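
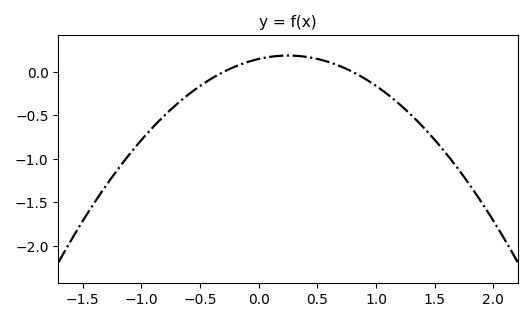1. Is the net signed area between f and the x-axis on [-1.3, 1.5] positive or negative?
negative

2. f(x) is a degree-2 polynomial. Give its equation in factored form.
y = -0.62(x + 0.3)(x - 0.8)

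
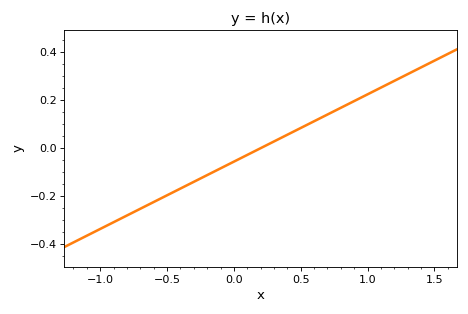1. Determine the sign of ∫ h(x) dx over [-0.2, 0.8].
positive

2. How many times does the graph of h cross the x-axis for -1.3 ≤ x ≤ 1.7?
1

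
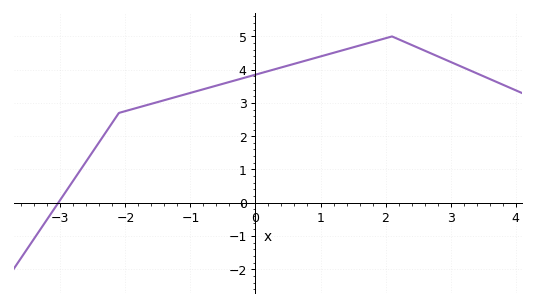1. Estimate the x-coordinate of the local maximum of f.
2.1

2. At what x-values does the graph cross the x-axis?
-3.03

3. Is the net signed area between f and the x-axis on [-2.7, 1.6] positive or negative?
positive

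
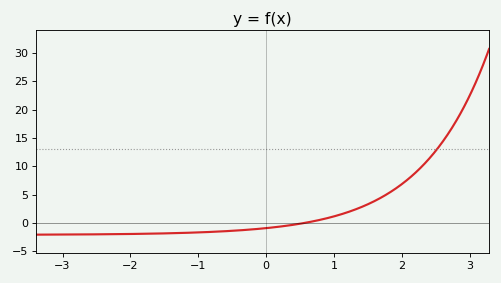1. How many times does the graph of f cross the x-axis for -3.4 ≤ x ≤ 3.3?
1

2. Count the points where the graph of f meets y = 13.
1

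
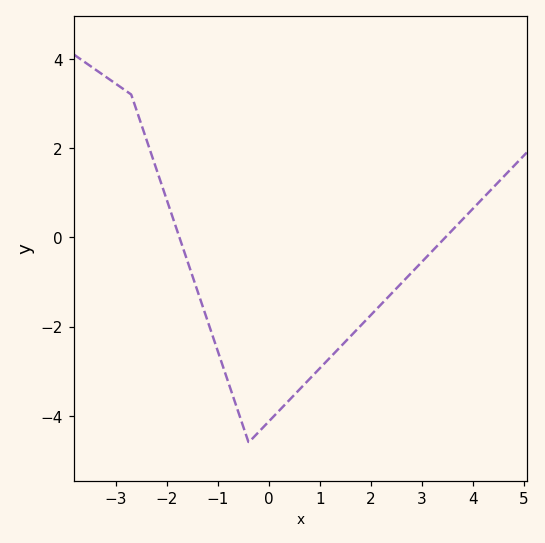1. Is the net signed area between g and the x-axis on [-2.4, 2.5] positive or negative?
negative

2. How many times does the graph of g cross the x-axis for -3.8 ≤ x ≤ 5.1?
2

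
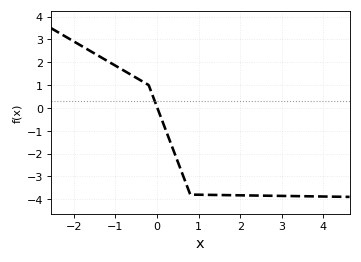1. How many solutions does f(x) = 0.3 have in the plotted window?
1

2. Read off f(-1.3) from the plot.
2.2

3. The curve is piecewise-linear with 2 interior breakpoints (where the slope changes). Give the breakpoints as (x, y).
(-0.2, 1); (0.8, -3.8)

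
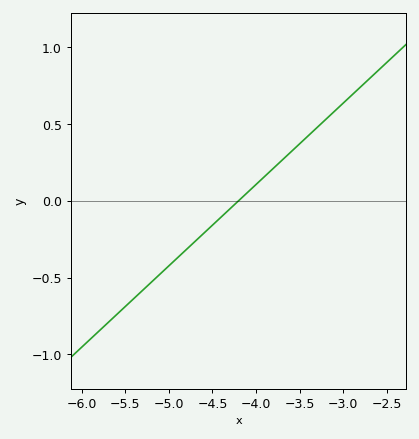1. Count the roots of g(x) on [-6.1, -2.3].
1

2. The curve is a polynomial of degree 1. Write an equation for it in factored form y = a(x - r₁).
y = 0.53(x + 4.2)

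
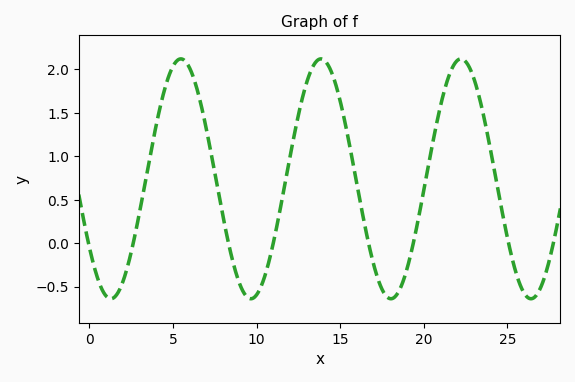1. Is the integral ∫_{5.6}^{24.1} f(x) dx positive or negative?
positive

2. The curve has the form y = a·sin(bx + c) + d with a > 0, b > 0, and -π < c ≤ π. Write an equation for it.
y = 1.38sin(0.75x - 2.5) + 0.74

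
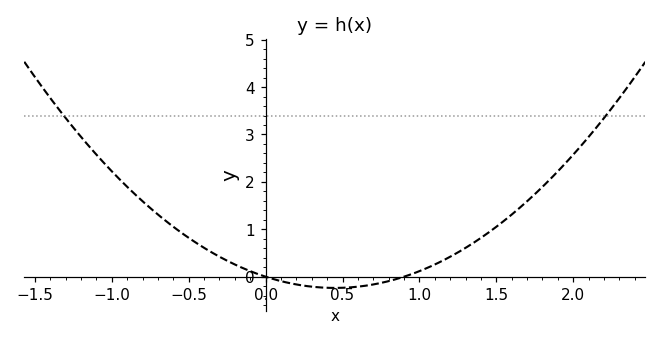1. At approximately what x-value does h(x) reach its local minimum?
0.5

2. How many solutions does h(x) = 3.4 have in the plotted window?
2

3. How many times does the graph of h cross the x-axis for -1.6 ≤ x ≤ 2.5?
2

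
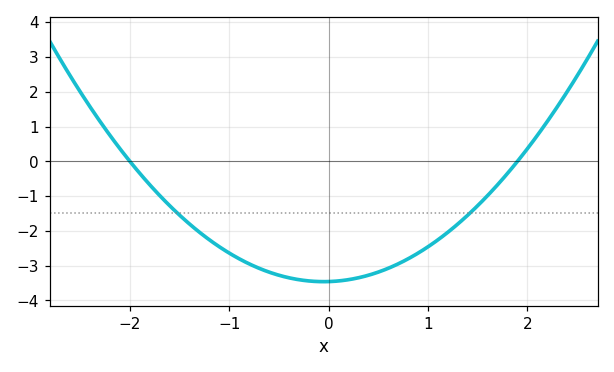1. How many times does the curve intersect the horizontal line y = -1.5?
2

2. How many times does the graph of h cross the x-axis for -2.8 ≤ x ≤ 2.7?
2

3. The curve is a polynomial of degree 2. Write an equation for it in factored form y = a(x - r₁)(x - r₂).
y = 0.91(x + 2)(x - 1.9)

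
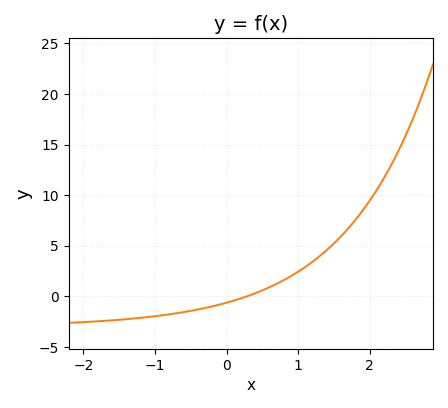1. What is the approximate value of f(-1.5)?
-2.32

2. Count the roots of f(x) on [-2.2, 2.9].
1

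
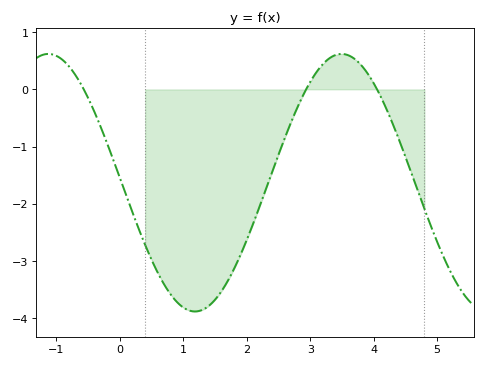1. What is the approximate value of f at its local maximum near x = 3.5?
0.6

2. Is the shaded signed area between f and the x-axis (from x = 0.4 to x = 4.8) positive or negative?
negative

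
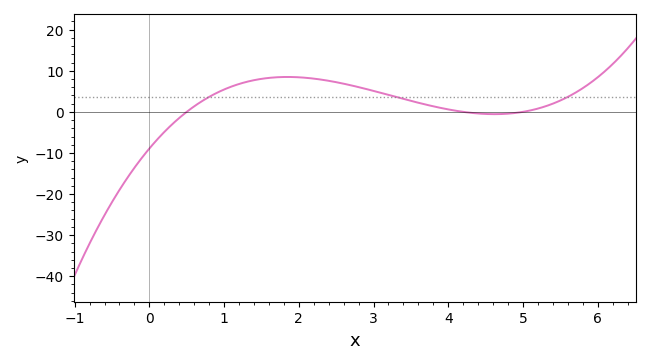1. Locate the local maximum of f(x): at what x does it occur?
1.8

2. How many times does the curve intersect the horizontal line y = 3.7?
3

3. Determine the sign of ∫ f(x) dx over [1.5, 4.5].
positive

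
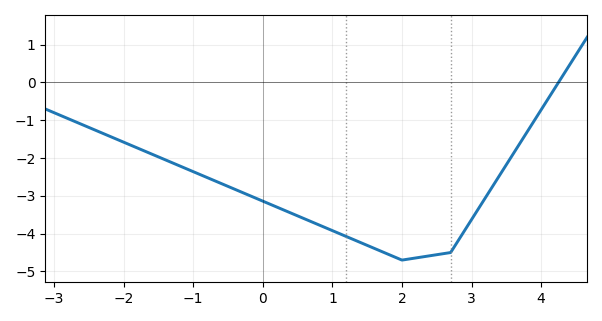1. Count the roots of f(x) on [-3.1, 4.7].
1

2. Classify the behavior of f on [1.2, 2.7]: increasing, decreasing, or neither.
neither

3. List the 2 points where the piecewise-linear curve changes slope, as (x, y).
(2, -4.7); (2.7, -4.5)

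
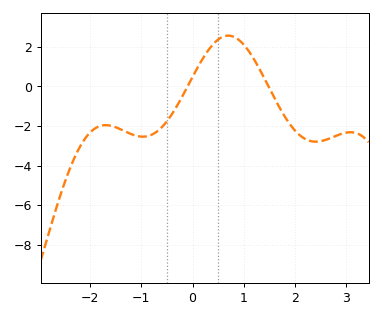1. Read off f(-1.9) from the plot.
-2.2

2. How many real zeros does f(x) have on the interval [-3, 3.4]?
2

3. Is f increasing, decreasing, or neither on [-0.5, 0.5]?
increasing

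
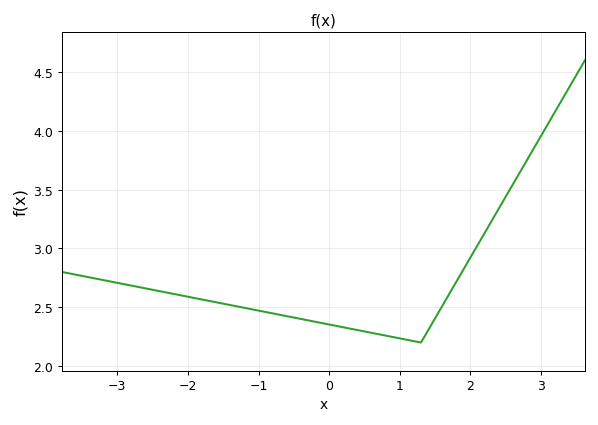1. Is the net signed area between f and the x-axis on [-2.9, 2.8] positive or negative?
positive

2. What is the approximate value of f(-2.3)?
2.65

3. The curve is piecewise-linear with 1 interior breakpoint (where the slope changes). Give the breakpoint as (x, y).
(1.3, 2.2)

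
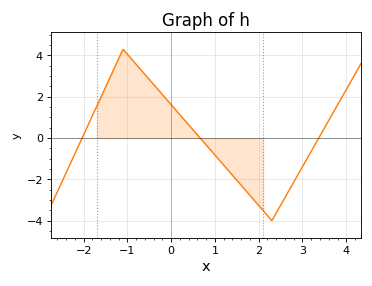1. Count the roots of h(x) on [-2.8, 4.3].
3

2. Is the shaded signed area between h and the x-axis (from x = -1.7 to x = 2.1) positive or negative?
positive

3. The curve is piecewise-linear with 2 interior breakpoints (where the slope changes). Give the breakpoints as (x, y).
(-1.1, 4.3); (2.3, -4)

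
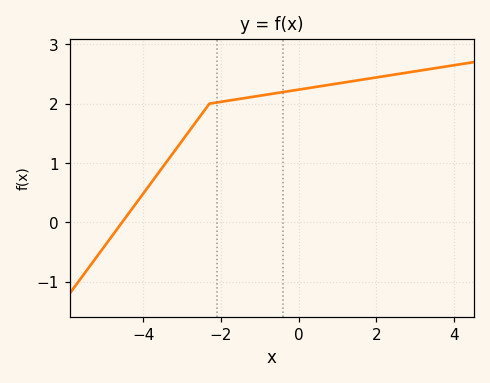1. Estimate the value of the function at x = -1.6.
2.1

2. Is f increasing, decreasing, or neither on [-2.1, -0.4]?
increasing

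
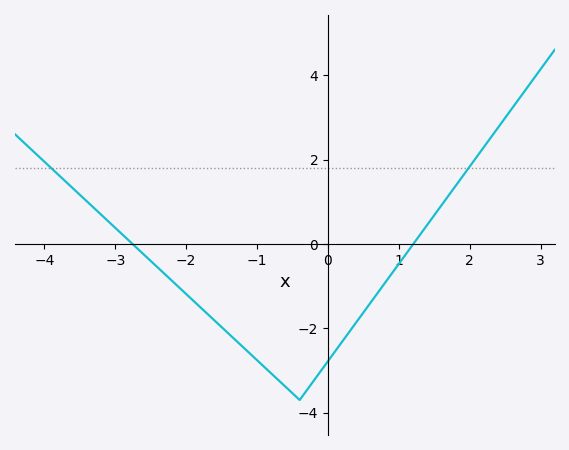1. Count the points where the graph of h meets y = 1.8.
2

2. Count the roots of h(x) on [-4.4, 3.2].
2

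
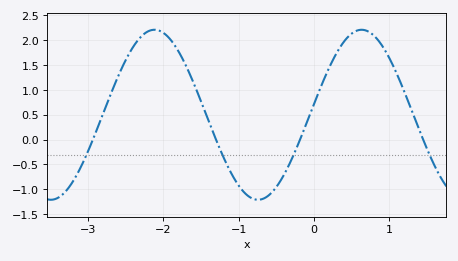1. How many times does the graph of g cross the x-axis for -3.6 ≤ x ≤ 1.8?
4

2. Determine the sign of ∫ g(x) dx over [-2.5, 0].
positive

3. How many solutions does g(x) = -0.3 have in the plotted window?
4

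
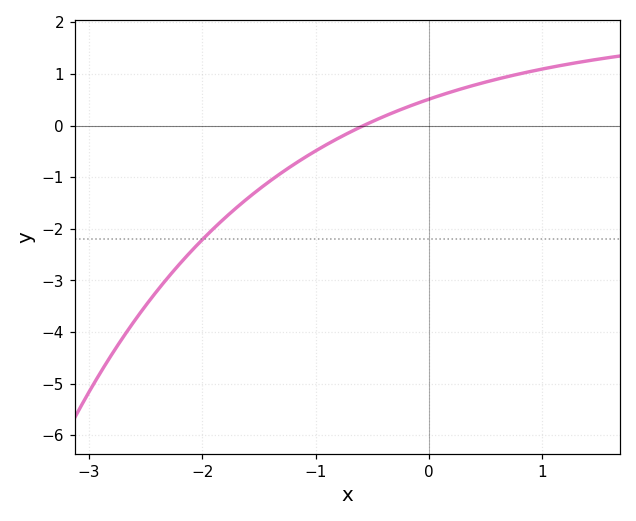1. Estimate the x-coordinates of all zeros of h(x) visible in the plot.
-0.575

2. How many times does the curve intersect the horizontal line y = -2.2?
1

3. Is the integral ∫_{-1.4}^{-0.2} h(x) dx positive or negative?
negative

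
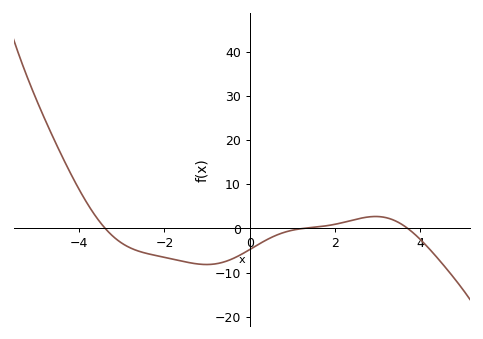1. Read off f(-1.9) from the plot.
-6.74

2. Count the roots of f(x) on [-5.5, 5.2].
3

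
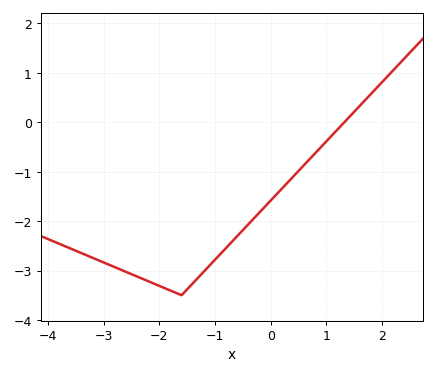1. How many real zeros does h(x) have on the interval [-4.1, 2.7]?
1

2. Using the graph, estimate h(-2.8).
-2.9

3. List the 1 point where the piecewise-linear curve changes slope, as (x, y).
(-1.6, -3.5)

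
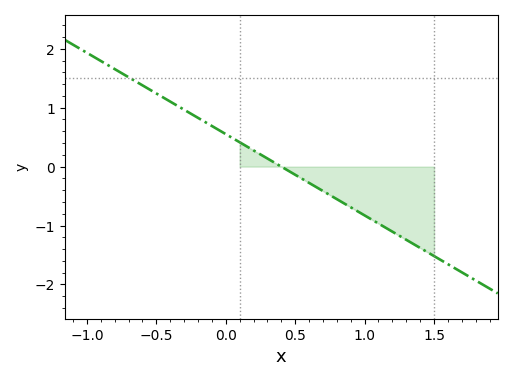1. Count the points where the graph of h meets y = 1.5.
1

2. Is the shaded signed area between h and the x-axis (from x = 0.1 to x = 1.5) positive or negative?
negative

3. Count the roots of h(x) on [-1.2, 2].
1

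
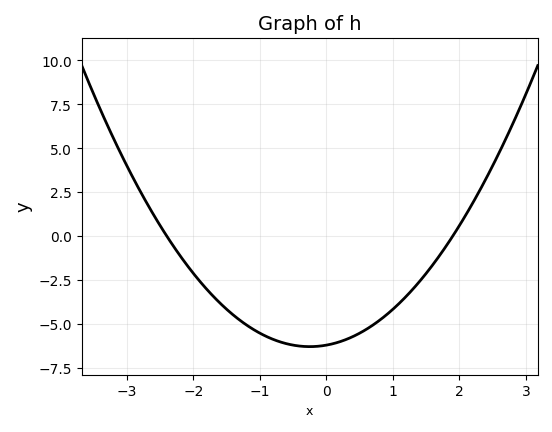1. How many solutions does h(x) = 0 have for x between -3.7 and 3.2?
2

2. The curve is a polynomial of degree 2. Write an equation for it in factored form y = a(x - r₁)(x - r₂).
y = 1.36(x + 2.4)(x - 1.9)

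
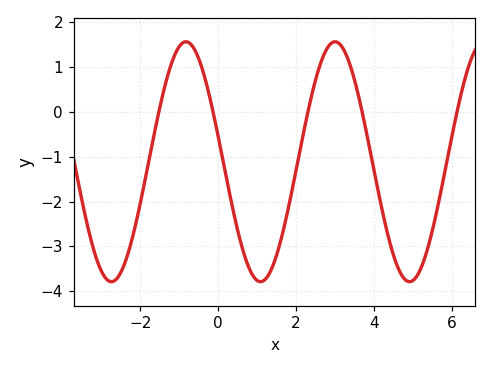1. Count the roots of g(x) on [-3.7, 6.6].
5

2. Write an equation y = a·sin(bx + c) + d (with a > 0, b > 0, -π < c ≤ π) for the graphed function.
y = 2.68sin(1.6x + 2.9) - 1.11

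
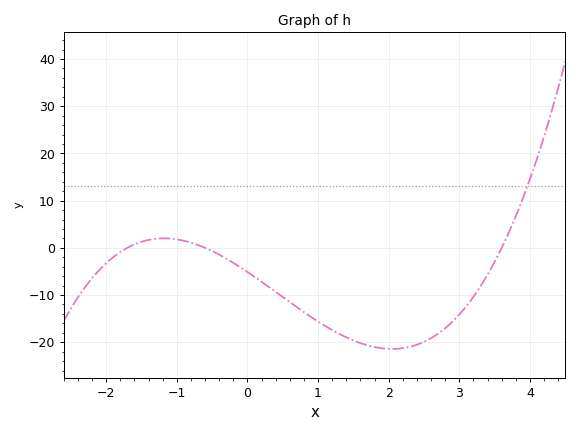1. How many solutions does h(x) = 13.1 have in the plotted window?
1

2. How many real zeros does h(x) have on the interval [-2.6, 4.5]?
3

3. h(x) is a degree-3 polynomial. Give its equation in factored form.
y = 1.39(x + 1.7)(x + 0.6)(x - 3.6)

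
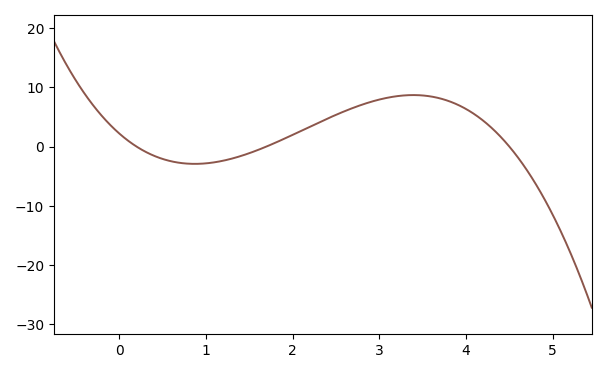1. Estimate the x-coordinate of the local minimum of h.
0.874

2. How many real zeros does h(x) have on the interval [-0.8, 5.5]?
3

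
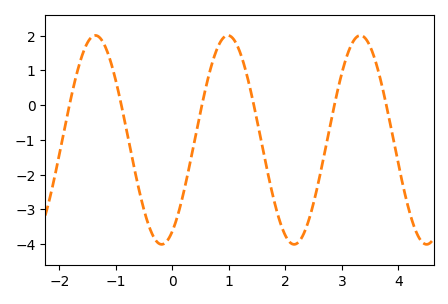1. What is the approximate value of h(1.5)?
-0.454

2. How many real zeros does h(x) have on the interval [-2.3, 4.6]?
6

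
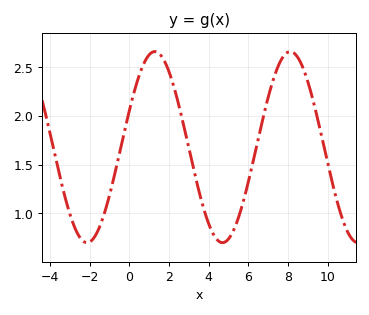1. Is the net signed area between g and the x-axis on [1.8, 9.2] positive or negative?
positive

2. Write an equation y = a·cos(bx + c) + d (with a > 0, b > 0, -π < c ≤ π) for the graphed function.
y = 0.98cos(0.92x - 1.18) + 1.68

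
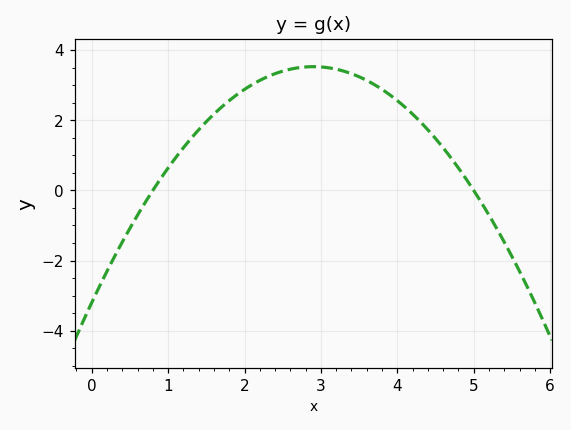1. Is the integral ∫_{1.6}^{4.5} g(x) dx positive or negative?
positive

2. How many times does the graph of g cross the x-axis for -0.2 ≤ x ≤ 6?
2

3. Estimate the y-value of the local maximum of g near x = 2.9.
3.53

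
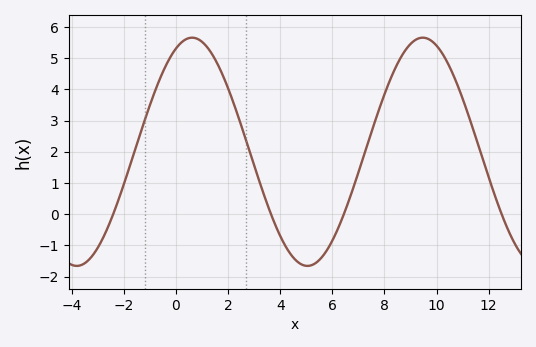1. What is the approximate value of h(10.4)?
4.9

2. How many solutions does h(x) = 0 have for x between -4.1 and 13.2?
4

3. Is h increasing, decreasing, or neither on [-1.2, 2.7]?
neither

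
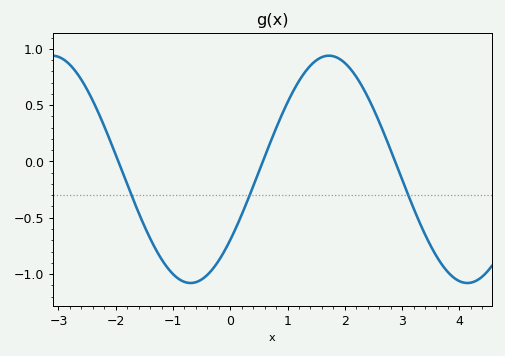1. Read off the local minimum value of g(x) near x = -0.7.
-1.1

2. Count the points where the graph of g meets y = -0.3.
3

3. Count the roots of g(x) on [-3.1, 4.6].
3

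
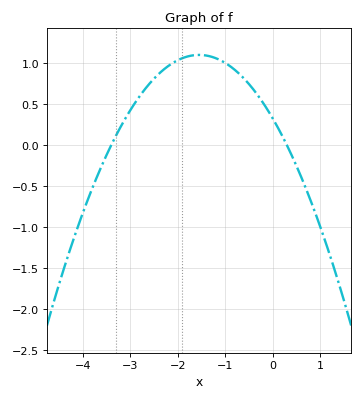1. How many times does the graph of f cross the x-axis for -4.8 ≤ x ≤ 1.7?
2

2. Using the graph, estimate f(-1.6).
1.09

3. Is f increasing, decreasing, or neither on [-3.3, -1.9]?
increasing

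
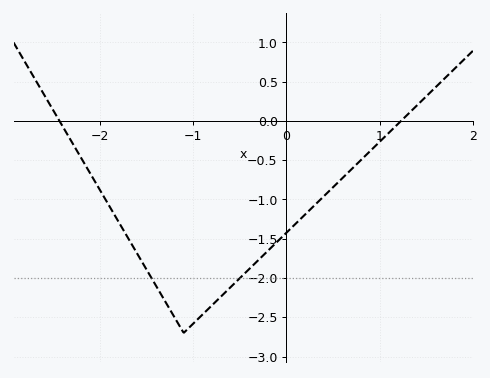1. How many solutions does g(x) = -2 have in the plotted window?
2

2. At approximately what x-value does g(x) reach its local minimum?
-1.1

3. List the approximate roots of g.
-2.4, 1.2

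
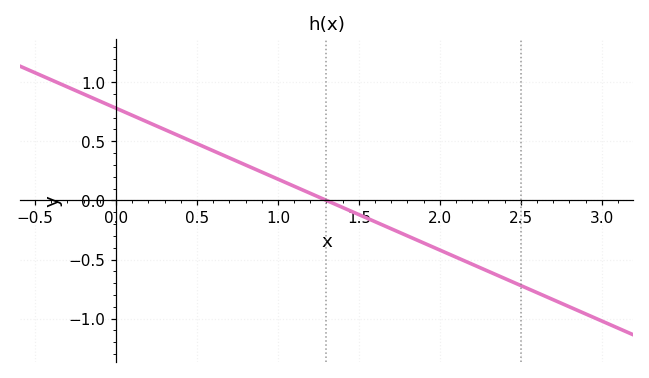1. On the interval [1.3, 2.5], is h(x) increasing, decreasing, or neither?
decreasing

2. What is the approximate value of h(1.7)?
-0.24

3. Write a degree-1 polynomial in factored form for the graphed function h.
y = -0.6(x - 1.3)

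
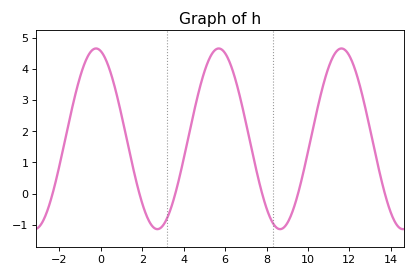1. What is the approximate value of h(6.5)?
3.66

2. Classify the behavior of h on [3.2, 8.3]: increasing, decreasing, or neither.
neither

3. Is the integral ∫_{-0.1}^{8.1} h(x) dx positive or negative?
positive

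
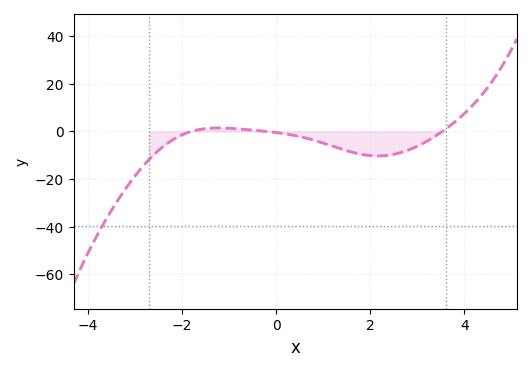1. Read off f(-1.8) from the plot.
0.031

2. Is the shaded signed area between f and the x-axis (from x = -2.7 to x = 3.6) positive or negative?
negative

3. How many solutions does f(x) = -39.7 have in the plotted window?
1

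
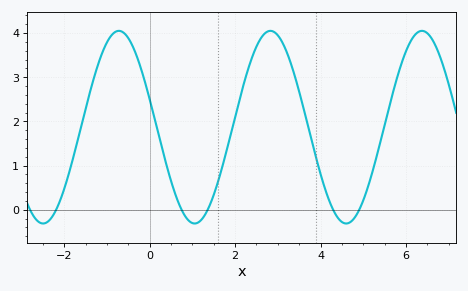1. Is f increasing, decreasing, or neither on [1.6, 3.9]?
neither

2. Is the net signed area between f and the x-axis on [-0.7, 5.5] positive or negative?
positive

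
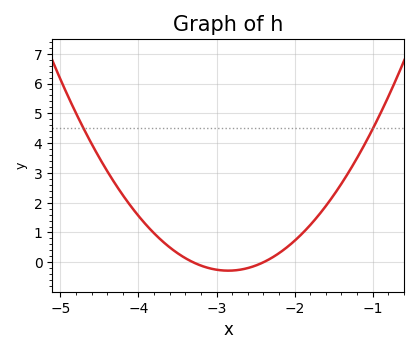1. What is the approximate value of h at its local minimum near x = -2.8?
-0.281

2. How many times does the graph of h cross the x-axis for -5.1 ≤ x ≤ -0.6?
2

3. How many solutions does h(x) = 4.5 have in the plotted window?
2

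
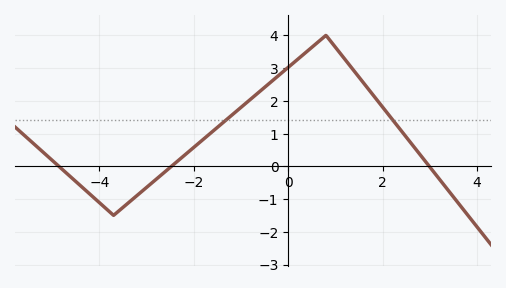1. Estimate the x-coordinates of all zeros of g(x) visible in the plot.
-4.86, -2.47, 2.99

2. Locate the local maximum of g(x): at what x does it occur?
0.799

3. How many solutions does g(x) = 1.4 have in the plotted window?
2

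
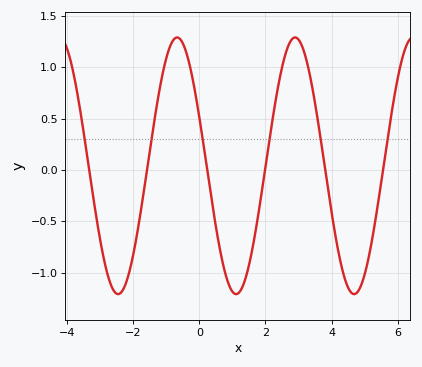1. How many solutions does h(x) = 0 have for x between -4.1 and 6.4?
6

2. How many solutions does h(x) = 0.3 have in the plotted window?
6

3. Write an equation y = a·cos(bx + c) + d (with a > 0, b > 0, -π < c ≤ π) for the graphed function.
y = 1.25cos(1.76x + 1.18) + 0.04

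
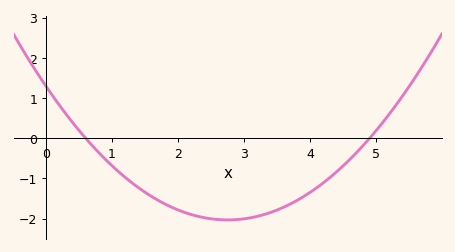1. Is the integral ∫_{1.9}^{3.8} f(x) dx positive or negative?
negative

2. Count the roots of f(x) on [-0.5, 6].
2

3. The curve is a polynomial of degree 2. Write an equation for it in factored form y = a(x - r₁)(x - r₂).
y = 0.44(x - 0.6)(x - 4.9)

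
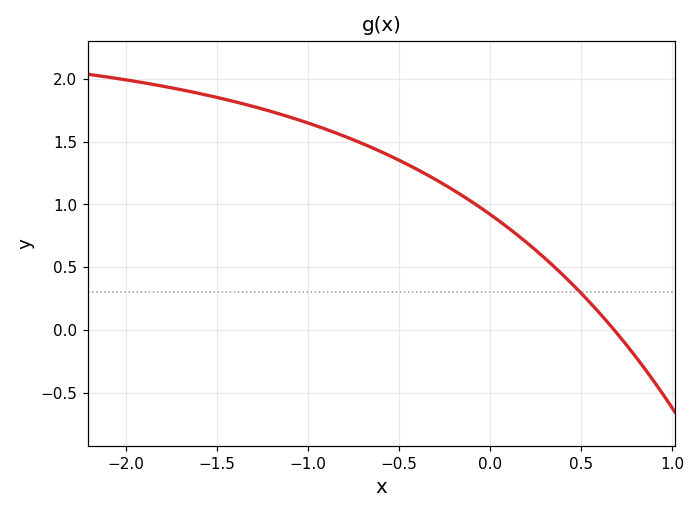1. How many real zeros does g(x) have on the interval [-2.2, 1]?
1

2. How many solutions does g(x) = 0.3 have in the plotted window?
1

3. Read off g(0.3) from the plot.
0.572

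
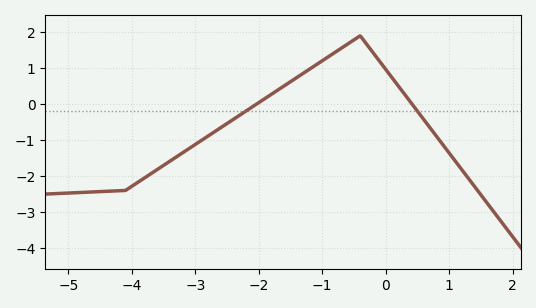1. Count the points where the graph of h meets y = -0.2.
2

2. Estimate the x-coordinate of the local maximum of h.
-0.402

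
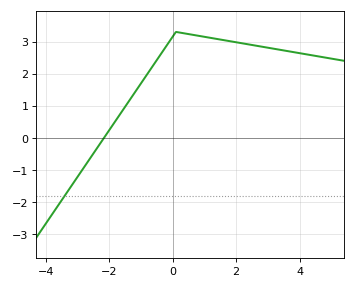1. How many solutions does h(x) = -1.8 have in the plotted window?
1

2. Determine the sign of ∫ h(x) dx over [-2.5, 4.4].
positive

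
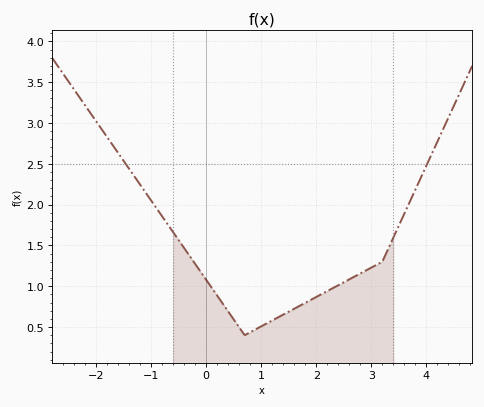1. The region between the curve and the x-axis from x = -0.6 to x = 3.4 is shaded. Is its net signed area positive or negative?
positive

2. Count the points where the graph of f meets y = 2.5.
2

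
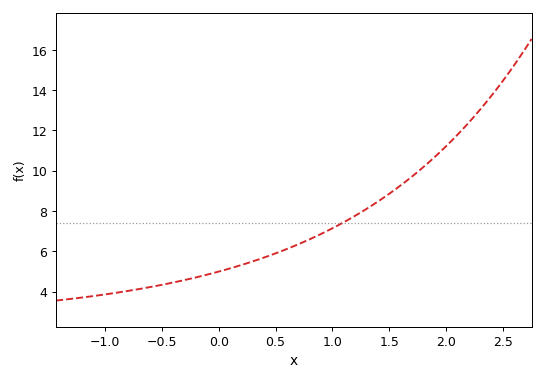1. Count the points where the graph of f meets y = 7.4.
1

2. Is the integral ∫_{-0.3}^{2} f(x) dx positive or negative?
positive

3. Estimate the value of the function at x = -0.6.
4.22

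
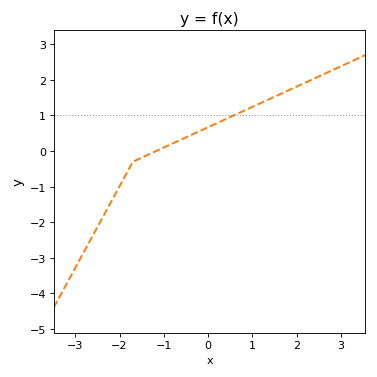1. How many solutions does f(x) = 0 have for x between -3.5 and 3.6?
1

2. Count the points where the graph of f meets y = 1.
1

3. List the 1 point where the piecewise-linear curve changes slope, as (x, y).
(-1.7, -0.3)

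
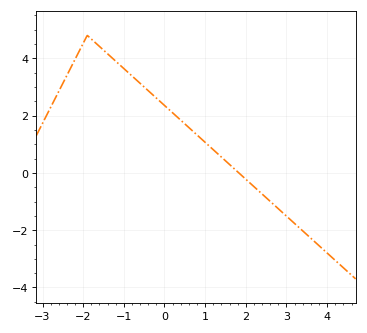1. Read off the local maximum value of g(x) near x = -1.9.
4.8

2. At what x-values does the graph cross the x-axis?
1.8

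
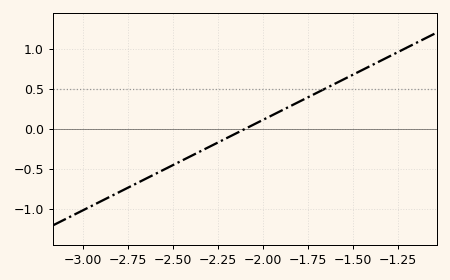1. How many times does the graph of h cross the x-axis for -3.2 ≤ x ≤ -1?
1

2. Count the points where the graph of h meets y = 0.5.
1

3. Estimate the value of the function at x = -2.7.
-0.7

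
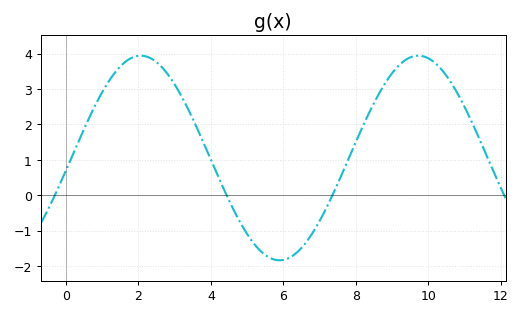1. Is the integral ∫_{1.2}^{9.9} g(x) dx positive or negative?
positive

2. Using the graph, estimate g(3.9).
1.2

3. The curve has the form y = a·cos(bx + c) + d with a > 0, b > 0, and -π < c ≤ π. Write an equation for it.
y = 2.89cos(0.82x - 1.7) + 1.05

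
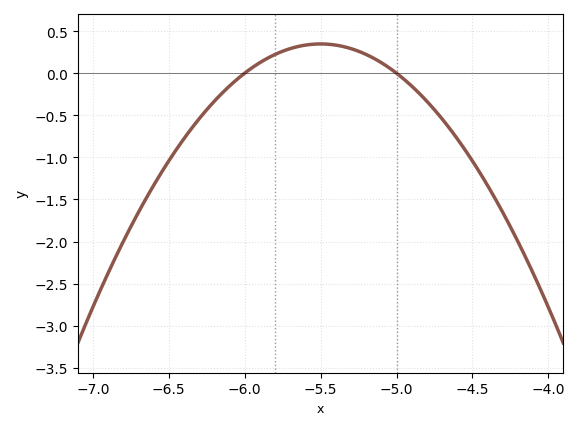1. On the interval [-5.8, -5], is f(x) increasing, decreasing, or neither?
neither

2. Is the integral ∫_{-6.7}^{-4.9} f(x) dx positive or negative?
negative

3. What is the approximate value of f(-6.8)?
-2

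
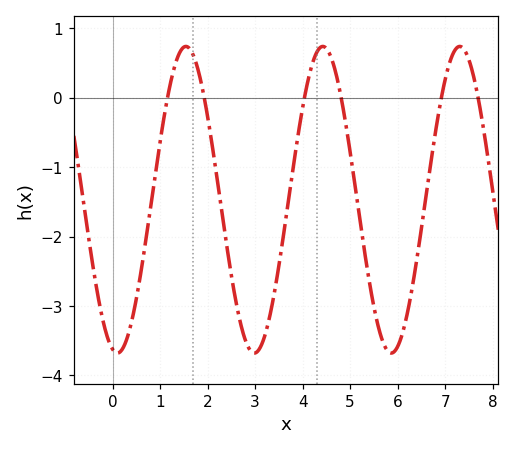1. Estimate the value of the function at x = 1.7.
0.6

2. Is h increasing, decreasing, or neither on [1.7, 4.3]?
neither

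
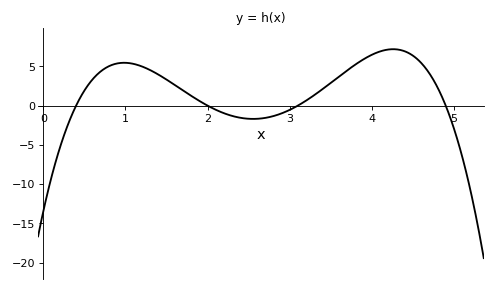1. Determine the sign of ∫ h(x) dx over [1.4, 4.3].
positive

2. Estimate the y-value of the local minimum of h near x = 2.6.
-1.7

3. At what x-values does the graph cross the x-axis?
0.4, 2, 3.1, 4.9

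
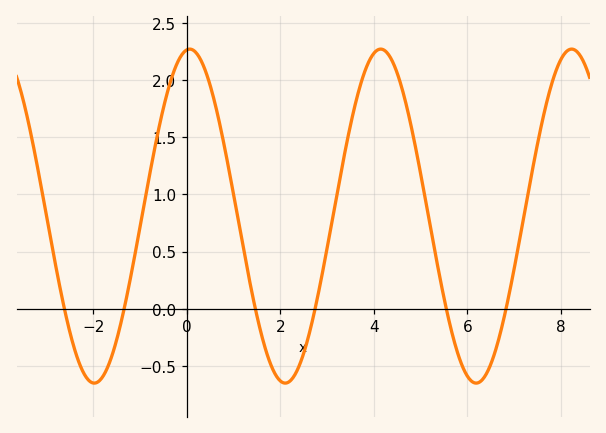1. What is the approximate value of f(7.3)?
1.02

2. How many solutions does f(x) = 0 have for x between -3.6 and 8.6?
6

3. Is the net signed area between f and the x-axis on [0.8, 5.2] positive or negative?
positive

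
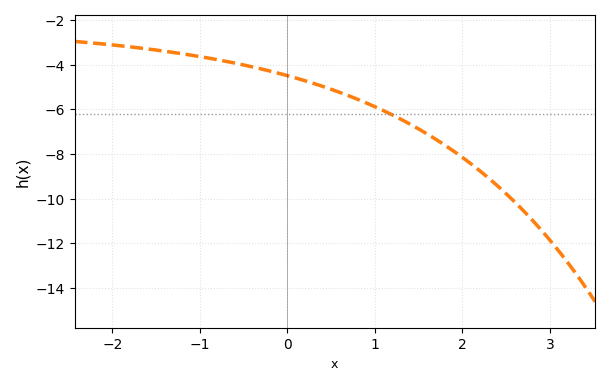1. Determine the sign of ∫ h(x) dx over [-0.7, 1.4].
negative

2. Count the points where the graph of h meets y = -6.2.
1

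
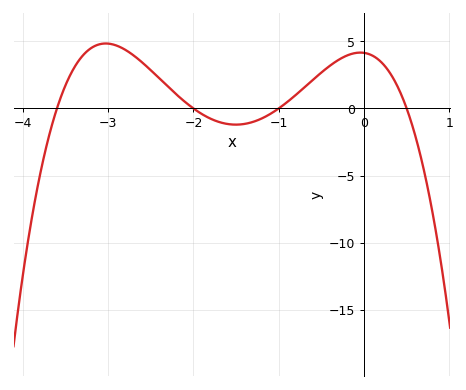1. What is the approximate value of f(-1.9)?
-0.5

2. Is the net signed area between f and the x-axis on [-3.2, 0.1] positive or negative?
positive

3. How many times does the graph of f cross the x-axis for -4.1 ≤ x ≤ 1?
4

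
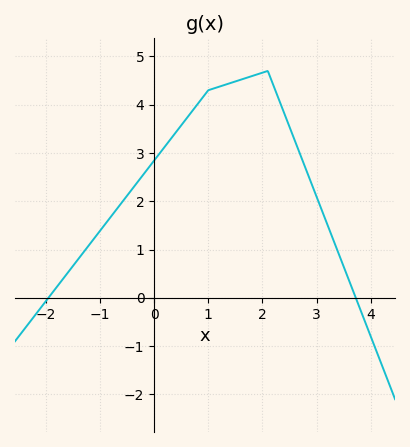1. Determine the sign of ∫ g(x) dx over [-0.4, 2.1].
positive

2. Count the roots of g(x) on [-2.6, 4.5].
2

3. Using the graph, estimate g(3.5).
0.6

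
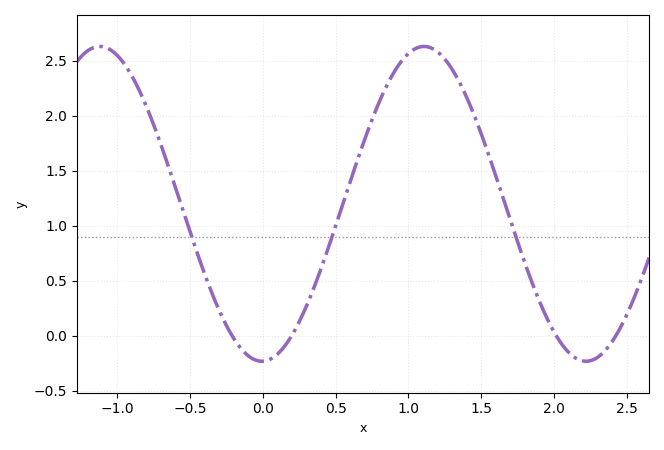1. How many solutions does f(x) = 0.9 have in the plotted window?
3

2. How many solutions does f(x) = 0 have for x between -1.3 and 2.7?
4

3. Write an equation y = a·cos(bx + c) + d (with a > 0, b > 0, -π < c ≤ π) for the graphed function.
y = 1.43cos(2.8x - 3.1) + 1.2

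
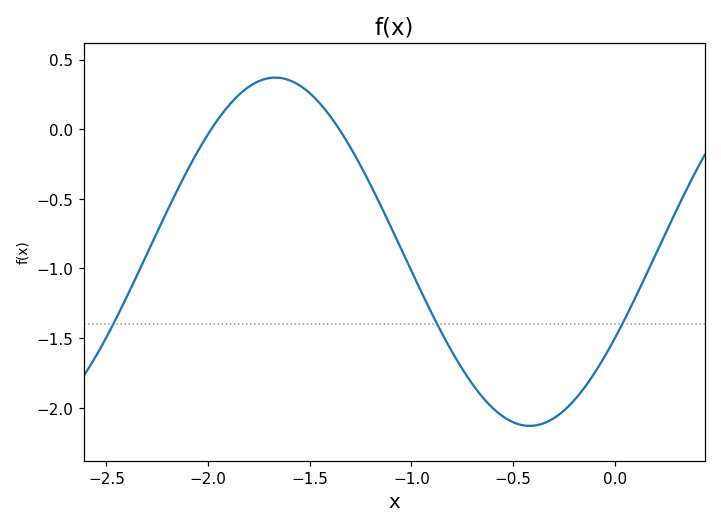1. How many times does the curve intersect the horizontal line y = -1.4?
3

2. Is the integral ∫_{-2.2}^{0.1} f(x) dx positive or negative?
negative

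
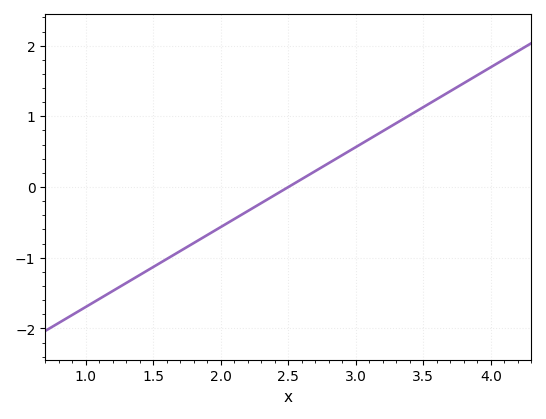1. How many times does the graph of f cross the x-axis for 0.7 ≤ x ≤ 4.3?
1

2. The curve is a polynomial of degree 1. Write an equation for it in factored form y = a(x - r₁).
y = 1.13(x - 2.5)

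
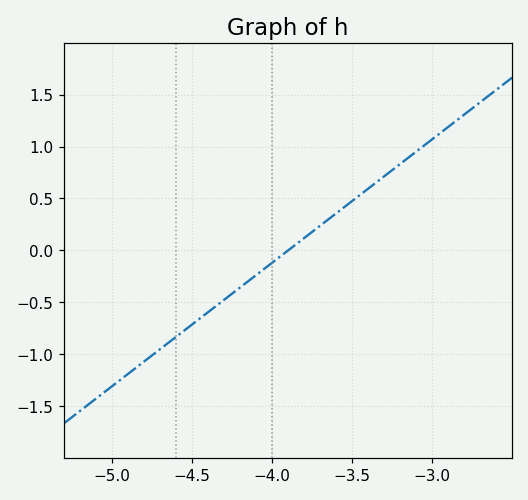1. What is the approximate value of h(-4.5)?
-0.7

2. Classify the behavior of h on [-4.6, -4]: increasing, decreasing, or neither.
increasing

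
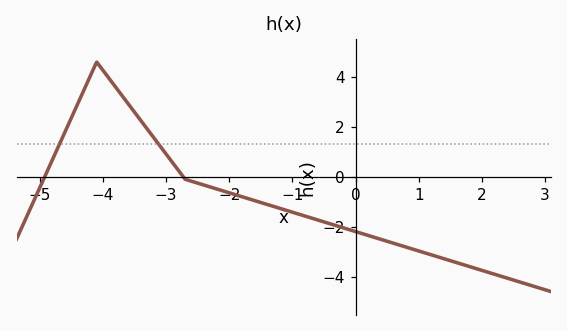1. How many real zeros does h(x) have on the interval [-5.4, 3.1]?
2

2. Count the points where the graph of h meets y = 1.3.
2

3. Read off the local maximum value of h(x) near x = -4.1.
4.6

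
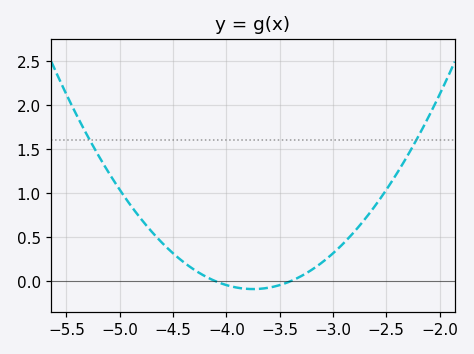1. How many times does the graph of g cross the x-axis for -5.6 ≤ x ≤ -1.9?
2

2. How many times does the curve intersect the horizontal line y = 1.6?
2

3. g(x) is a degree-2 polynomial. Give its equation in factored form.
y = 0.72(x + 4.1)(x + 3.4)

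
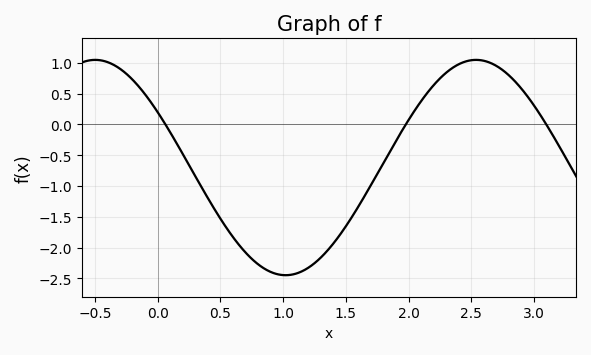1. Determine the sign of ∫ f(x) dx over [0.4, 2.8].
negative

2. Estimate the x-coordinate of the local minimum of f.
1.02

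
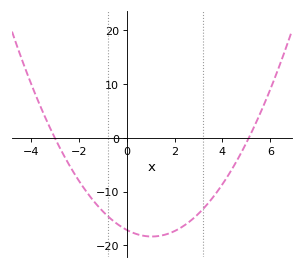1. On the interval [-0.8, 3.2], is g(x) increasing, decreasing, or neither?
neither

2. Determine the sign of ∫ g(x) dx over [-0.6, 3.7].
negative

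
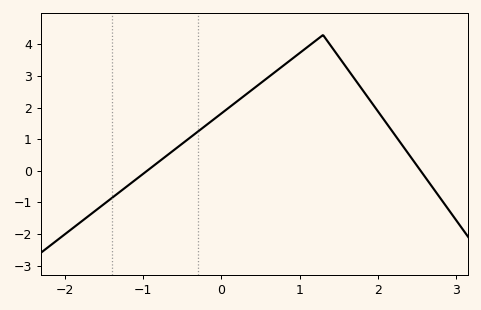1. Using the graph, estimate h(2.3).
0.9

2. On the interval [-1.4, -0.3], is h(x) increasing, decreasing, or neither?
increasing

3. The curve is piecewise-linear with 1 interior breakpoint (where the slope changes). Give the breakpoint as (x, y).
(1.3, 4.3)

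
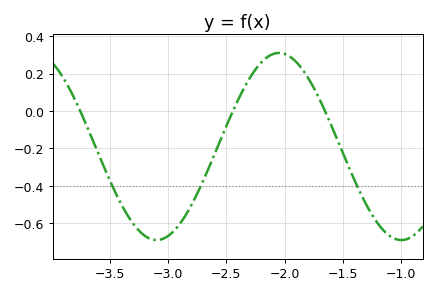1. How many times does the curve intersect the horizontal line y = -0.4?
3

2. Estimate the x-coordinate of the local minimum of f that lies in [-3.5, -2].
-3.1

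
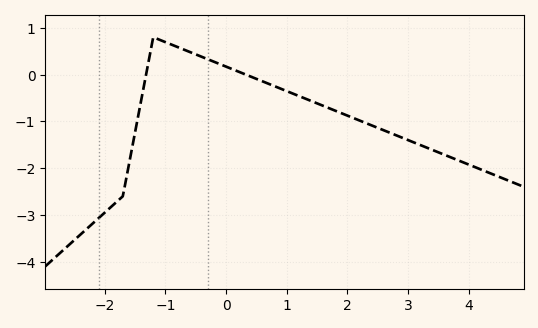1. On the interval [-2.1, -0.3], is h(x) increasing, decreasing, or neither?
neither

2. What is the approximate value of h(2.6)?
-1.19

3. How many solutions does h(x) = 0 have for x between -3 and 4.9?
2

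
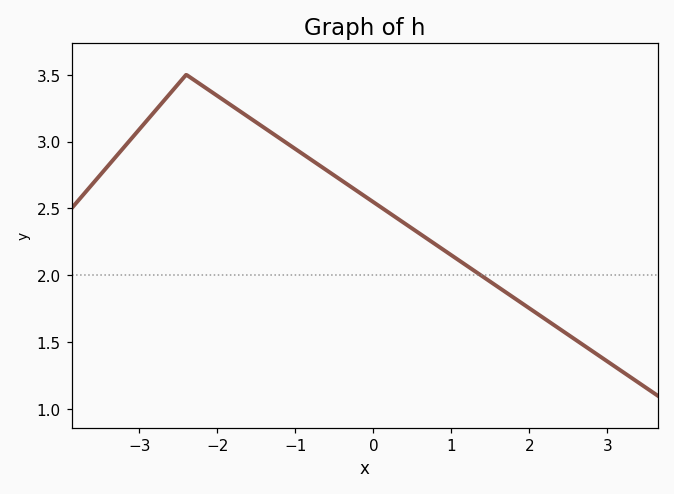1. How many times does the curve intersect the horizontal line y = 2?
1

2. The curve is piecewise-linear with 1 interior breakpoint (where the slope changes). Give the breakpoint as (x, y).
(-2.4, 3.5)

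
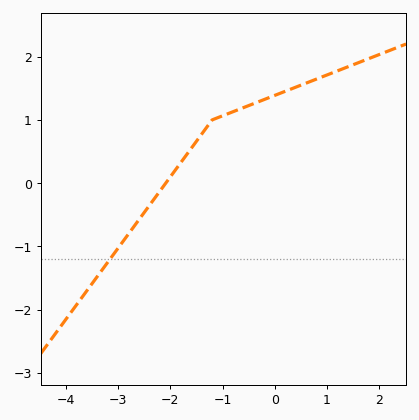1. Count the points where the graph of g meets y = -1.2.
1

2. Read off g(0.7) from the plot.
1.61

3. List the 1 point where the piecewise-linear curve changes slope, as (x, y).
(-1.2, 1)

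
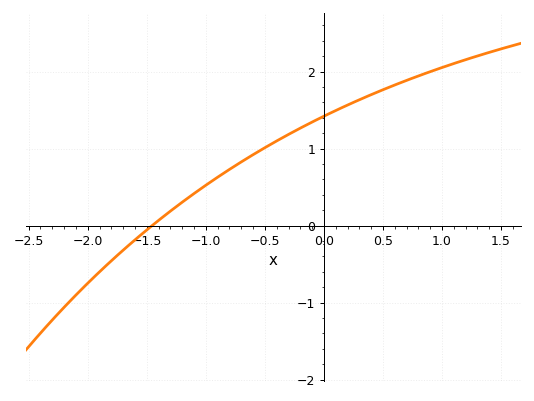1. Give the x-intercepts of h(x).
-1.45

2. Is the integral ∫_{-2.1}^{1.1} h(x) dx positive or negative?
positive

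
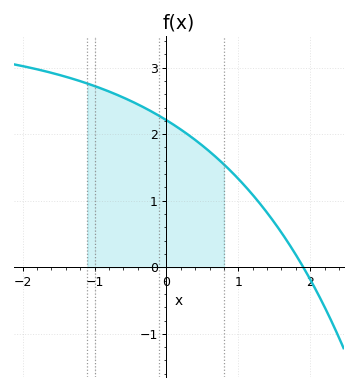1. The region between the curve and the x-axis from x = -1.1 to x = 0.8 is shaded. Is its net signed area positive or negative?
positive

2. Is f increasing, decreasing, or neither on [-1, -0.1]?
decreasing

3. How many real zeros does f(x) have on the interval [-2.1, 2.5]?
1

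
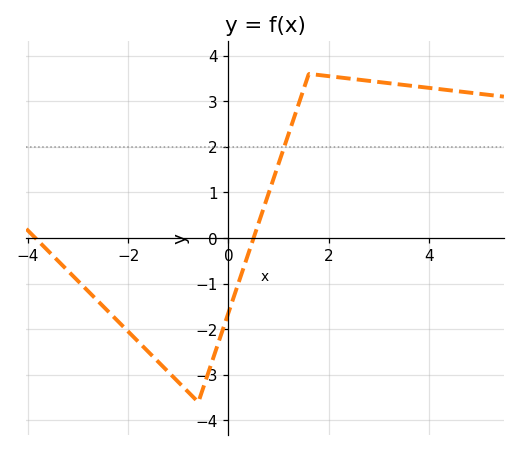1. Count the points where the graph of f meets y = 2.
1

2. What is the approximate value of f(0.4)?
-0.327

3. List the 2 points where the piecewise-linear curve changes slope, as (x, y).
(-0.6, -3.6); (1.6, 3.6)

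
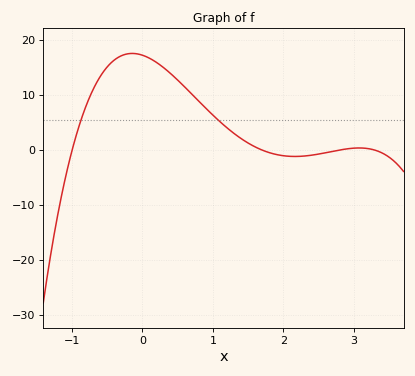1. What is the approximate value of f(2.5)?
-1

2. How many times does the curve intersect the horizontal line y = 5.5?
2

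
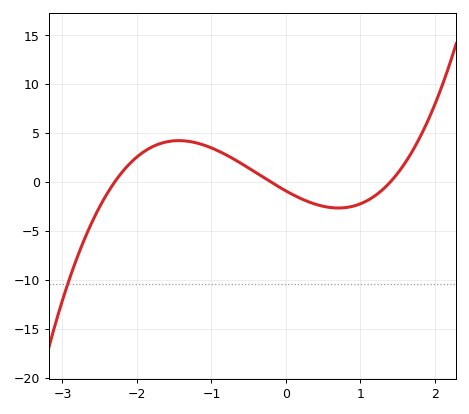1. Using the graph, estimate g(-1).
3.5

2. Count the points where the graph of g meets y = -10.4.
1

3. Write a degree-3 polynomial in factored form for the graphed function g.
y = 1.4(x + 2.3)(x + 0.2)(x - 1.4)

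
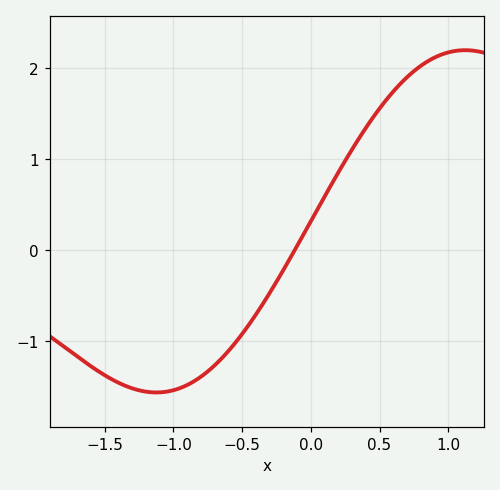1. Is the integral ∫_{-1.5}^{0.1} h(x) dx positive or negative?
negative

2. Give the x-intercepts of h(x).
-0.118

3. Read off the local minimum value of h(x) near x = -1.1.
-1.56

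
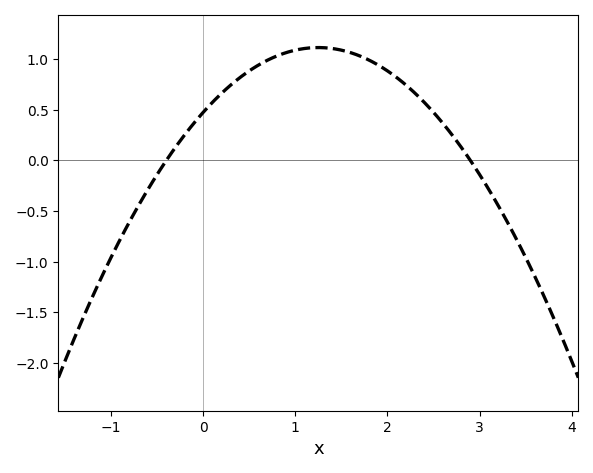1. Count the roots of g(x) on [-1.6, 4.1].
2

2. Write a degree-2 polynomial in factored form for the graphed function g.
y = -0.41(x + 0.4)(x - 2.9)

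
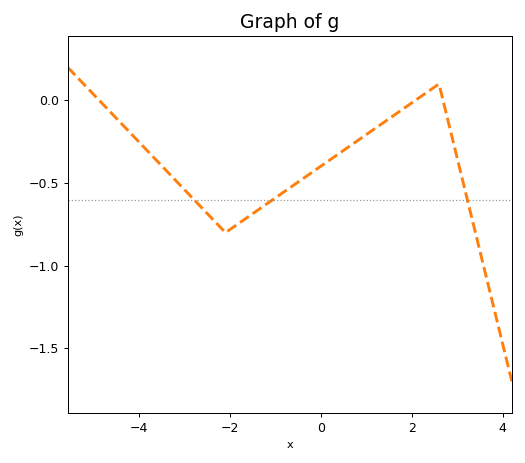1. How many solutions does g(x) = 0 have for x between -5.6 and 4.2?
3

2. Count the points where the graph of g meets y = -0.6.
3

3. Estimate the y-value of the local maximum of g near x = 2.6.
0.1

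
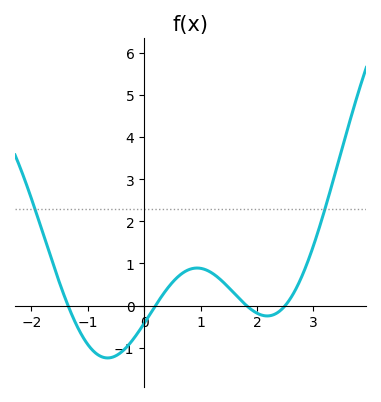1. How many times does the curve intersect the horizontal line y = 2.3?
2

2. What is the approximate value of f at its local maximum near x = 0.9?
0.9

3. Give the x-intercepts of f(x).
-1.3, 0.2, 1.8, 2.5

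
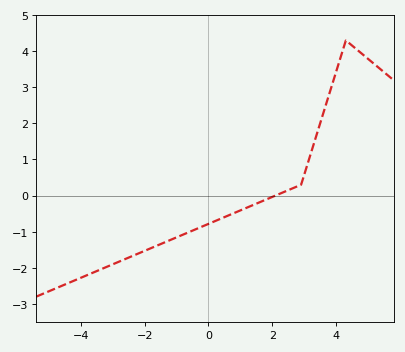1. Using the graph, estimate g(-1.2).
-1.23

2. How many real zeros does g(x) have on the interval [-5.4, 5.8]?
1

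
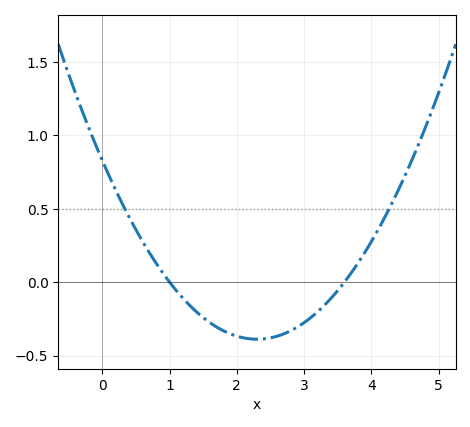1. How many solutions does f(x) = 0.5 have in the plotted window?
2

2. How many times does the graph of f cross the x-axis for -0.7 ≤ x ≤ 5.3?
2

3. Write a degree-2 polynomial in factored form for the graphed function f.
y = 0.23(x - 1)(x - 3.6)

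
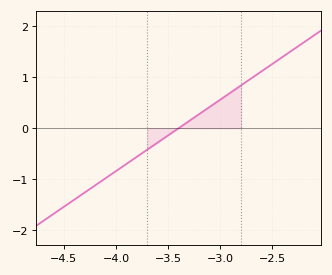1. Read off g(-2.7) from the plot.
1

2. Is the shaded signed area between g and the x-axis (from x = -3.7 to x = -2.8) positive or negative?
positive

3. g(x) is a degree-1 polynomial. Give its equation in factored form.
y = 1.4(x + 3.4)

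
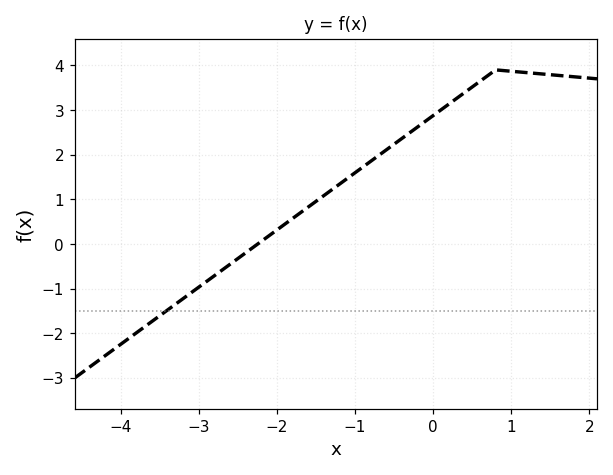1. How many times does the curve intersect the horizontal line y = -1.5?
1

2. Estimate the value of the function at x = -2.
0.313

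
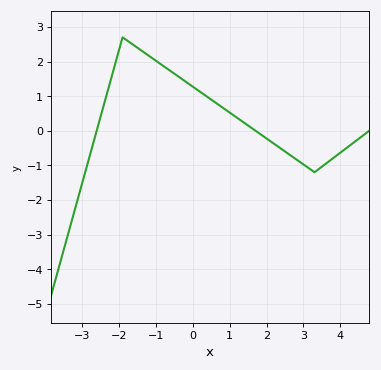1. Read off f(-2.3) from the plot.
1.16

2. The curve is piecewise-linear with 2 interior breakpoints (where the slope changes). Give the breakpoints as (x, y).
(-1.9, 2.7); (3.3, -1.2)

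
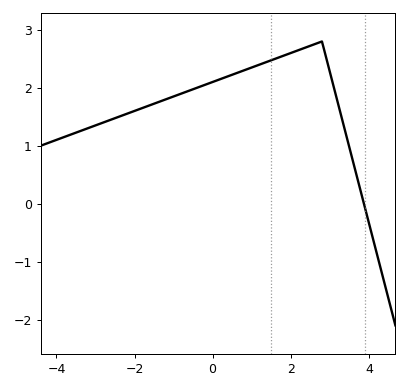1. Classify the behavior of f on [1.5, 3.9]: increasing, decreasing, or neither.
neither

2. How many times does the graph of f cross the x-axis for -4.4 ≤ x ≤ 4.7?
1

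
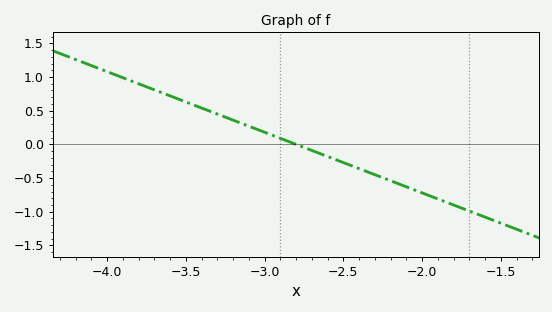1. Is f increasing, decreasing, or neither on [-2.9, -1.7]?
decreasing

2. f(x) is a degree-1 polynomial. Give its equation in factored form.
y = -0.9(x + 2.8)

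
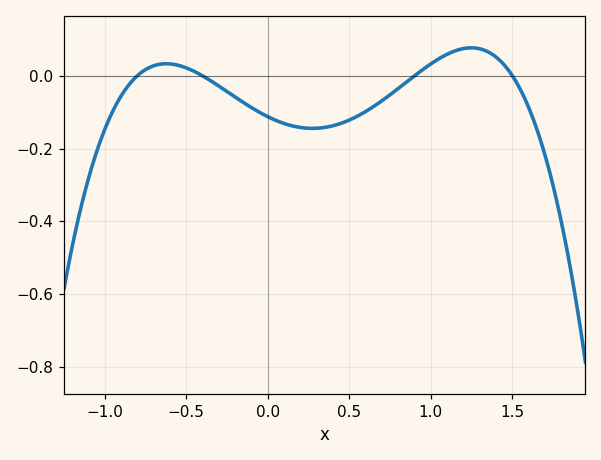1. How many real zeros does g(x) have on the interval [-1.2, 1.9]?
4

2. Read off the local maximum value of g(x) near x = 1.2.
0.077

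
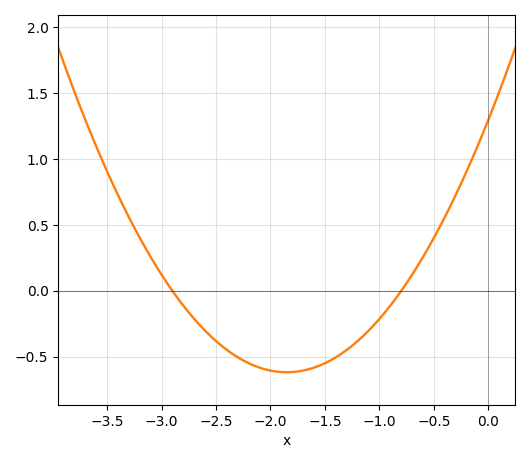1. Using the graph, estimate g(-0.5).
0.4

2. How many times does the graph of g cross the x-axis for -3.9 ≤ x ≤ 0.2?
2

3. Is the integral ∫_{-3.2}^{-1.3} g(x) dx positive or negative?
negative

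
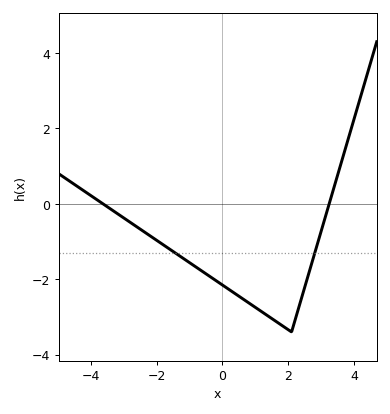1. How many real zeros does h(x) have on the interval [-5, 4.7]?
2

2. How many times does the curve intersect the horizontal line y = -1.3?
2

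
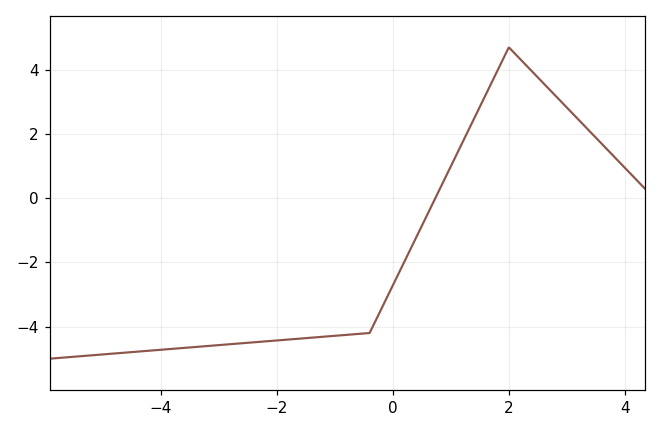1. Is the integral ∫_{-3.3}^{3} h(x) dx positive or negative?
negative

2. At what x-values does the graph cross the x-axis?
0.8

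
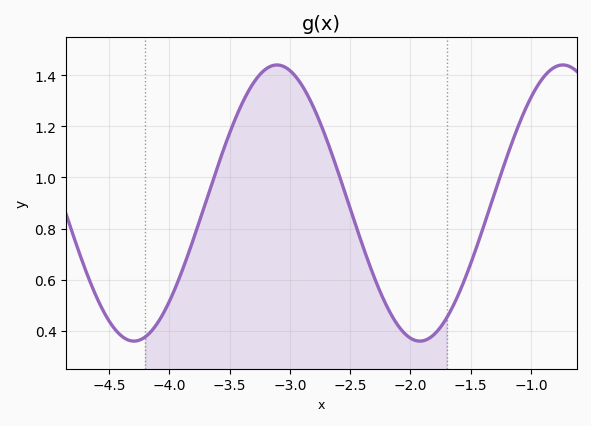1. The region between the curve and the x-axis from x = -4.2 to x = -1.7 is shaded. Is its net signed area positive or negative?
positive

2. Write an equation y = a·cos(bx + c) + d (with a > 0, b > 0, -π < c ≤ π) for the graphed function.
y = 0.54cos(2.6x + 2) + 0.9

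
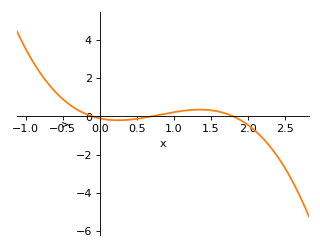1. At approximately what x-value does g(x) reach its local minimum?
0.2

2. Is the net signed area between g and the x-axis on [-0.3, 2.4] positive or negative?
negative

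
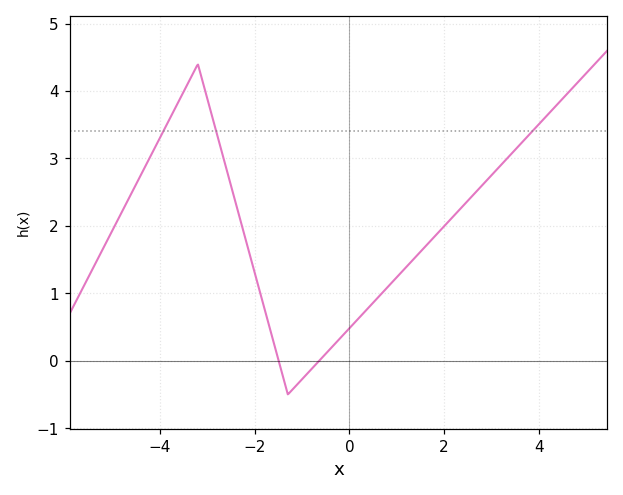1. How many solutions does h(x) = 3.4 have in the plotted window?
3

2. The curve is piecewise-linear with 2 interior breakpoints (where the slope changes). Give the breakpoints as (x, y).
(-3.2, 4.4); (-1.3, -0.5)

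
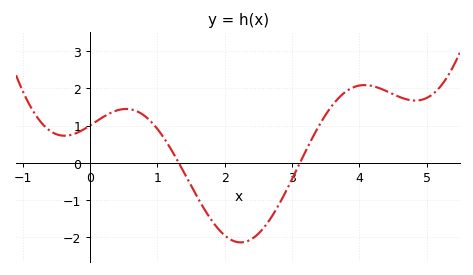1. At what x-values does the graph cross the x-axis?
1.3, 3.1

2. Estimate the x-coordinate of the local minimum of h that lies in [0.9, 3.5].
2.2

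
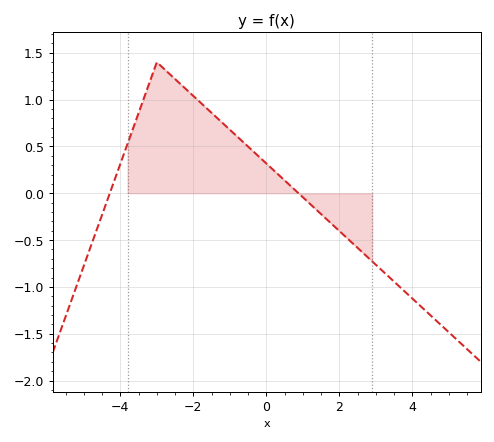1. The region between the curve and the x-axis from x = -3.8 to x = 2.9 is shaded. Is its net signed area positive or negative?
positive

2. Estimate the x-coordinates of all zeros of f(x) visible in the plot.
-4.2, 0.8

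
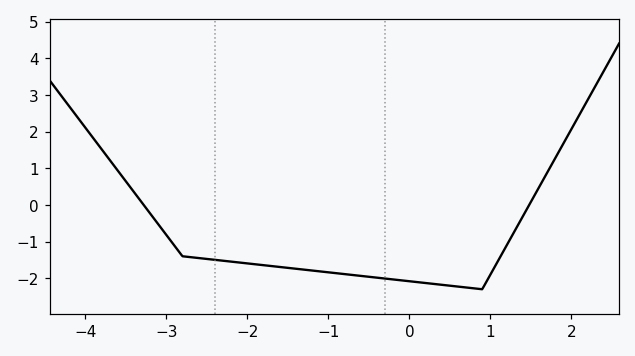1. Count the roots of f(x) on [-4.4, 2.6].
2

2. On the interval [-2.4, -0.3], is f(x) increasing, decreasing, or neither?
decreasing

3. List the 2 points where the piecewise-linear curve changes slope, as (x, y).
(-2.8, -1.4); (0.9, -2.3)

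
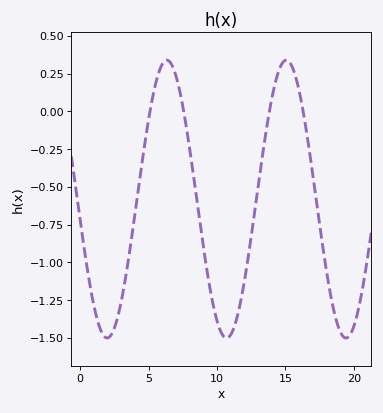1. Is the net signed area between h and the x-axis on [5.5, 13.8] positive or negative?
negative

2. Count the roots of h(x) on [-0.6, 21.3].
4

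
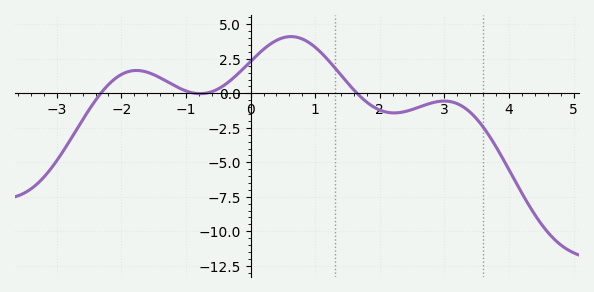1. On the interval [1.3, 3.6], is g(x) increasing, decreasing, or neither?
neither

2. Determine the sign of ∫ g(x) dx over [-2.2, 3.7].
positive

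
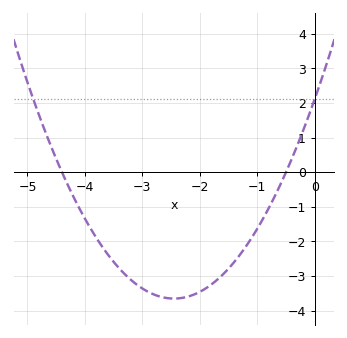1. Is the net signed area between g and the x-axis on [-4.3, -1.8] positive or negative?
negative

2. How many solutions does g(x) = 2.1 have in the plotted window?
2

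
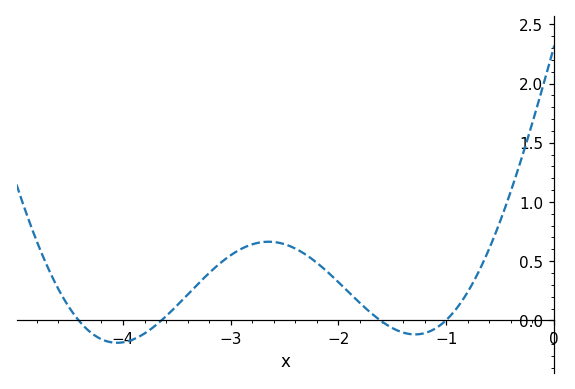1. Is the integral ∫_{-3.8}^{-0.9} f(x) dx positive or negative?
positive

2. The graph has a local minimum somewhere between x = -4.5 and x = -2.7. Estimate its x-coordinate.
-4.05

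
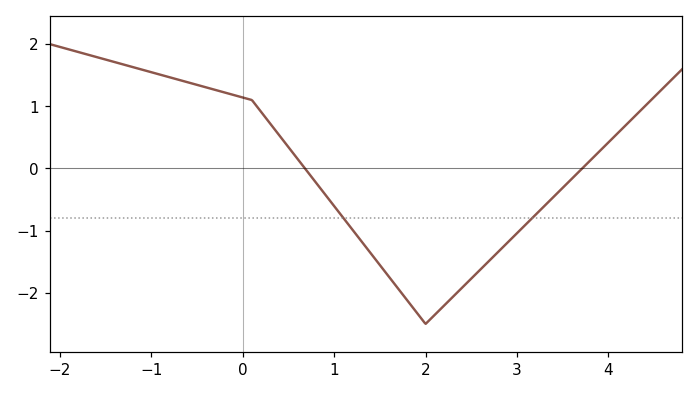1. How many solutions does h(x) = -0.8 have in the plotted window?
2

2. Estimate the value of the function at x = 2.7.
-1.48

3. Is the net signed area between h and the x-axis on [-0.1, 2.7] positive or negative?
negative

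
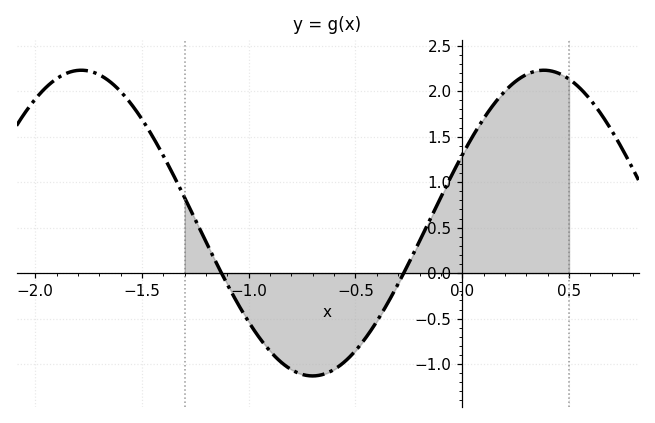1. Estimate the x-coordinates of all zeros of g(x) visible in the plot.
-1.15, -0.25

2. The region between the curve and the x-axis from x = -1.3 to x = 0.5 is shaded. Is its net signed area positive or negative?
positive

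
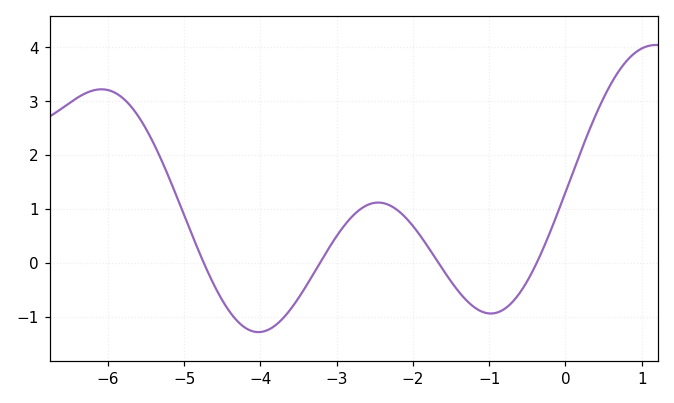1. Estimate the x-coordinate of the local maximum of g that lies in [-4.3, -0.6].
-2.46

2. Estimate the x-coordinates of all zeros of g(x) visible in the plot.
-4.74, -3.22, -1.67, -0.377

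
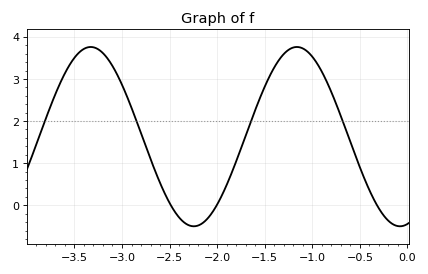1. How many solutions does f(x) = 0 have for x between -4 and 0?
3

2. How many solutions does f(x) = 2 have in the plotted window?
4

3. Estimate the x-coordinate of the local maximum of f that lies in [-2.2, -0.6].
-1.16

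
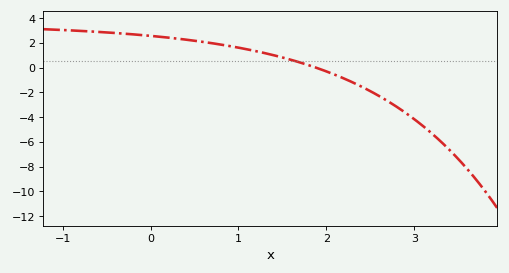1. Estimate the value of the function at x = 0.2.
2.42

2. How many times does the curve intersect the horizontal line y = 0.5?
1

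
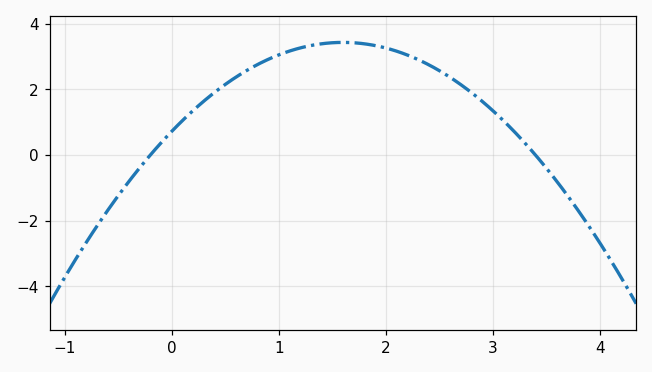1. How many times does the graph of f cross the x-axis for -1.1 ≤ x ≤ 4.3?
2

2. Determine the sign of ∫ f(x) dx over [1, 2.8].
positive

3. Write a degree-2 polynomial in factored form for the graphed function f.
y = -1.06(x + 0.2)(x - 3.4)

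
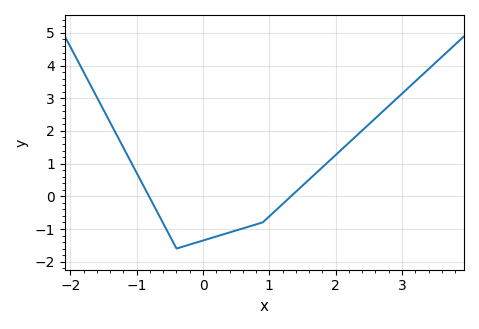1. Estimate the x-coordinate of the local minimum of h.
-0.398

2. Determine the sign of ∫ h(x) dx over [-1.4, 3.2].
positive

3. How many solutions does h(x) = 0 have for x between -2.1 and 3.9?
2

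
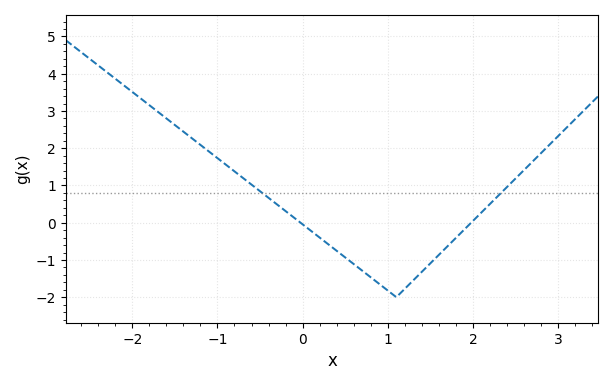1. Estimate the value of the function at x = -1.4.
2.45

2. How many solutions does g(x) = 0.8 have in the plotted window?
2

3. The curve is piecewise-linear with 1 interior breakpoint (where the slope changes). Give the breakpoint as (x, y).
(1.1, -2)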